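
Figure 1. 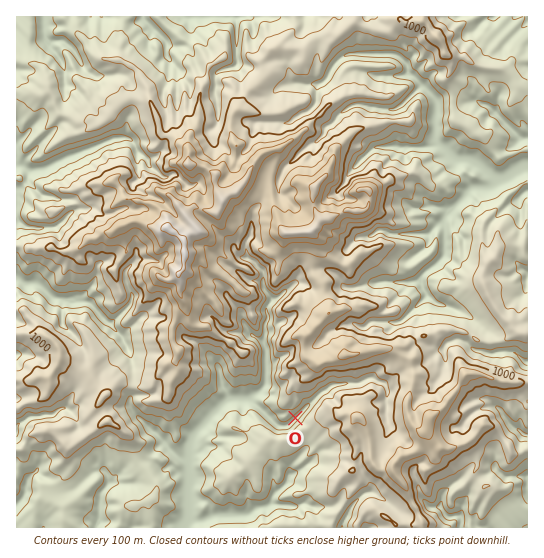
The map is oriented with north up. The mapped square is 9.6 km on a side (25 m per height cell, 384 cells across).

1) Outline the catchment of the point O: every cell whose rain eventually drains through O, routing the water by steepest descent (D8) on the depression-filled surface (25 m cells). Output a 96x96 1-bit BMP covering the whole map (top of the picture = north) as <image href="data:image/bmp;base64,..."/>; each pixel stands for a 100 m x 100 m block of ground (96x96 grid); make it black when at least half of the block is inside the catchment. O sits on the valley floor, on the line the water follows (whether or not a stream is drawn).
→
<image width="96" height="96" href="data:image/bmp;base64,Qk2+BAAAAAAAAD4AAAAoAAAAYAAAAGAAAAABAAEAAAAAAIAEAAATCwAAEwsAAAIAAAAAAAAA////AAAAAAAAAAAAAAAAAAAAAAAAAAAAAAAAAAAAAAAAAAAAAAAAAAAAAAAAAAAAAAAAAAAAAAAAAAAAAAAAAAAAAAAAAAAAAAAAAAAAAAAAAAAAAAAAAAAAAAAAAAAAAAAAAAAAAAAAAAAAAAAAAAAAAAAAAAAAAAAAAAAAAAAAAAAAAAAAAAAAAAAAAAAAAAAAAB4AAAAAAAAAAAAAAB4AAAAAAAAAAAAAAD8AAAAAAAAAAAAAAD/gAAAAAAAAAAAAAD/wAAAAAAAAAAAAAD/wAAAAAAAAAAAAAD/wAAAAAAAAAAAAAD/gAAAAAAAAAAADAH/AAAAAAAAAAAAHgH/AAAAAAAAAAAAPz/+AAAAAAAAAAAAf//+AAAAAAAAAAAAf//+AAAAAAAAAAAAf///AAAAAAAAAAAAf///AAAAAAAAAAAAf///AAAAAAAAAAAAH///AAAAAAAAAAAAB///gAAAAAAAAAAAA///AAAAAAAAAAAAAf//AAAAAAAAAAAAAH//AAAAAAAAAAAAAA/8AAAAAAAAAAAAAAB4AAAAAAAAAAAAAAAAAAAAAAAAAAAAAAAAAAAAAAAAAAAAAAAAAAAAAAAAAAAAAAAAAAAAAAAAAAAAAAAAAAAAAAAAAAAAAAAAAAAAAAAAAAAAAAAAAAAAAAAAAAAAAAAAAAAAAAAAAAAAAAAAAAAAAAAAAAAAAAAAAAAAAAAAAAAAAAAAAAAAAAAAAAAAAAAAAAAAAAAAAAAAAAAAAAAAAAAAAAAAAAAAAAAAAAAAAAAAAAAAAAAAAAAAAAAAAAAAAAAAAAAAAAAAAAAAAAAAAAAAAAAAAAAAAAAAAAAAAAAAAAAAAAAAAAAAAAAAAAAAAAAAAAAAAAAAAAAAAAAAAAAAAAAAAAAAAAAAAAAAAAAAAAAAAAAAAAAAAAAAAAAAAAAAAAAAAAAAAAAAAAAAAAAAAAAAAAAAAAAAAAAAAAAAAAAAAAAAAAAAAAAAAAAAAAAAAAAAAAAAAAAAAAAAAAAAAAAAAAAAAAAAAAAAAAAAAAAAAAAAAAAAAAAAAAAAAAAAAAAAAAAAAAAAAAAAAAAAAAAAAAAAAAAAAAAAAAAAAAAAAAAAAAAAAAAAAAAAAAAAAAAAAAAAAAAAAAAAAAAAAAAAAAAAAAAAAAAAAAAAAAAAAAAAAAAAAAAAAAAAAAAAAAAAAAAAAAAAAAAAAAAAAAAAAAAAAAAAAAAAAAAAAAAAAAAAAAAAAAAAAAAAAAAAAAAAAAAAAAAAAAAAAAAAAAAAAAAAAAAAAAAAAAAAAAAAAAAAAAAAAAAAAAAAAAAAAAAAAAAAAAAAAAAAAAAAAAAAAAAAAAAAAAAAAAAAAAAAAAAAAAAAAAAAAAAAAAAAAAAAAAAAAAAAAAAAAAAAAAAAAAAAAAAAAAAAAAAAAAAAAAAAAAAAAAAAAAAAAAAAAAAAAAAAAAAAAAAAAAAAAAAAAAAAAAAAAAAAAAAAAAAAAAAAAAAAAAAAAAAAAAAAAAAAAAAAAAAAAAAAAAAAAAAAAAAAAAAA="/>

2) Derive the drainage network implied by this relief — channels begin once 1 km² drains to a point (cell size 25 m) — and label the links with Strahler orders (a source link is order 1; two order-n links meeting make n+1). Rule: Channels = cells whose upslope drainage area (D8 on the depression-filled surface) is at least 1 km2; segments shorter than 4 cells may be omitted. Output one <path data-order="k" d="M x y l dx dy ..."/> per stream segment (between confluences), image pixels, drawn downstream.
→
<path data-order="2" d="M189 521l-6 6"/><path data-order="1" d="M442 510l5 7 12-2 2 2 0 10-2 0"/><path data-order="1" d="M22 499l-5 6"/><path data-order="1" d="M369 493l-6 1-10 11-11 20 0 2"/><path data-order="1" d="M290 474l-3 8-9 9-1 0-6 8 0 4-2 3-14 3-8 6-33 0-11 6-14 0"/><path data-order="1" d="M105 471l2 4 0 6 2 2-8 10 0 9-2 1 0 18-4 6"/><path data-order="2" d="M189 463l0 58"/><path data-order="1" d="M151 430l3 1 9 10 0 1 3 1 0 2 12 12 3 1 6 0 0 4 2 1"/><path data-order="1" d="M63 409l-5 1-7 5-22 2-12 9 0 7"/><path data-order="1" d="M497 407l5 4 1 4 4 4 0 2 8 8 4 1 4 4 4 1"/><path data-order="1" d="M386 402l1-12-2-7-6-1-6-4-8 1-6 4-16 0-1 2-9 0-7 5-4 1-33 34-3 1-7 0-2-1-26-26-4 0"/><path data-order="2" d="M226 401l-32 33-5 11 0 18"/><path data-order="2" d="M247 399l-17 0-1 2-3 0"/><path data-order="1" d="M221 379l1 6 4 5 3 7-3 4"/><path data-order="1" d="M445 347l0-1 4-4 6-3 4 0 7 3 8 8 9 1 7 3 8-1 1-2 12 0 2 2 2 0 8 8 4 1"/><path data-order="1" d="M125 343l-3-6-13-15"/><path data-order="2" d="M263 342l3 5 0 36-8 10-11 6"/><path data-order="1" d="M250 333l3 4 2 0 8 5"/><path data-order="2" d="M109 322l-2 0-9-9 0-2-8-8-3-1-12 0-4-3-10 0-2-1-5 0-17-15-14 0-4-4-2 0"/><path data-order="1" d="M373 322l26 0 3-1 24-24 0-3"/><path data-order="1" d="M441 305l-4-2-11-9"/><path data-order="2" d="M271 301l-5 8 0 2 1 2 0 8-2 4 0 13-2 1 0 3"/><path data-order="1" d="M281 295l-3 3-5 0-2 3"/><path data-order="2" d="M426 294l-5-11 0-6"/><path data-order="1" d="M381 282l33 0 1-1 3 0 3-4"/><path data-order="2" d="M421 277l6-7 7-4 11-11 0-28-2-1 0-4"/><path data-order="1" d="M126 271l-1 2 0 5 1 1 1 7 4 7 0 9-2 4-16 16-4 0"/><path data-order="1" d="M250 237l-4 5 0 15 3 2 4 2 10 10 0 16 8 10 0 4"/><path data-order="1" d="M389 233l1 1 39 0 10-11 3 0 1-1"/><path data-order="2" d="M443 222l2-5 21-22 0-2 4-4 3-2 17 0 4-2 3-4 2 0 2-2"/><path data-order="1" d="M71 213l-4 2-6 8-7 4-12 0-1 2-4 0-2-2-8 0-6-4-4-5 0-28"/><path data-order="3" d="M501 179l5-1 11-8 10-4"/><path data-order="1" d="M146 158l-4-4-5-3 0-2-3-6-4-4-3-1-13 0-13 7-3 0-7 4-6 1-11 5-7 2-22 12-18 1-4-4-6 0"/><path data-order="1" d="M363 158l10-9 2-2 15 0 1-1 6 0 1 1 31 0 1-1 9-1"/><path data-order="1" d="M297 157l12-12 8-3 6-7 2-2 0-4 4-4 4-2 4-4 1-4 11-8 5-2 9 0 2 1 5 0 1 1 7 0 1 2 10 0 1 1 3 0 8-4 20-20 1 0"/><path data-order="2" d="M439 145l3 1 11 11 5 2 12 0 8 4 8 8 1 0 10 8 4 0"/><path data-order="1" d="M279 122l3 0 1 1 6 0 9-8 11-4 8-9 0-15 1-2"/><path data-order="1" d="M495 111l0 2 24 24 0 1 8 0"/><path data-order="1" d="M215 94l0-19 2-2 4-3 12-3 5-4 0-4-1-1 0-39-3-2-51 0"/><path data-order="2" d="M422 86l1 0 11 11 3 5 0 11-2 1 0 25 4 6"/><path data-order="2" d="M318 85l1-2 3 0 5-5 7-13 8-8 3-2 2 0 2-1 45 0 5 3 7 6 1 3 0 5 6 4 9 10 0 1"/><path data-order="1" d="M302 83l1 2 15 0"/><path data-order="1" d="M170 61l-4-7 0-12-1-3-22-21 0-1-1 0"/><path data-order="1" d="M77 55l-3-5-11-9-10 0-3 1-4-4-1-3 0-8-2-1 0-9"/>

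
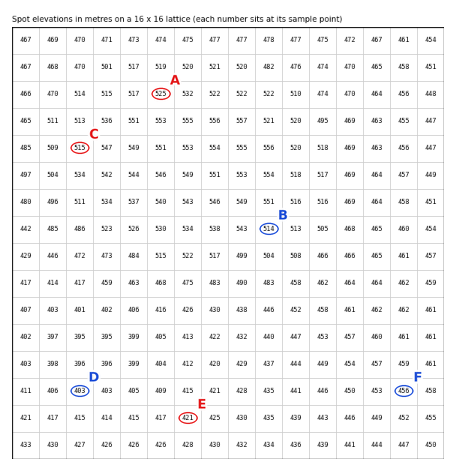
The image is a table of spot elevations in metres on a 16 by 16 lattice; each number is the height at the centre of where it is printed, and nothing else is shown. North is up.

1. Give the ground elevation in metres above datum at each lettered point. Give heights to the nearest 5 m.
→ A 525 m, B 515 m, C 515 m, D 405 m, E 420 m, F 455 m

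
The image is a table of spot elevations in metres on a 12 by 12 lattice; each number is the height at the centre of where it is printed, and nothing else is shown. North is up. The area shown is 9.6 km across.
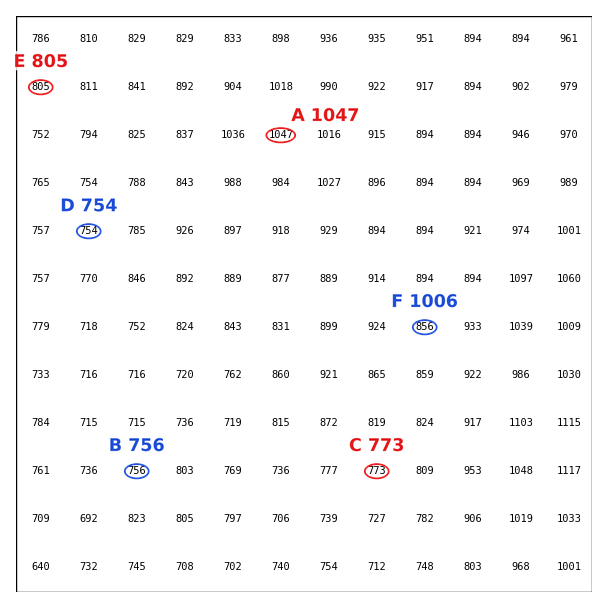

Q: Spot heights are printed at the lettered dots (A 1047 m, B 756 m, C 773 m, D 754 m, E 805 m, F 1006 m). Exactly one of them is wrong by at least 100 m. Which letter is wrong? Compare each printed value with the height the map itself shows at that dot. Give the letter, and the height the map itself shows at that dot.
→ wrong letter F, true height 856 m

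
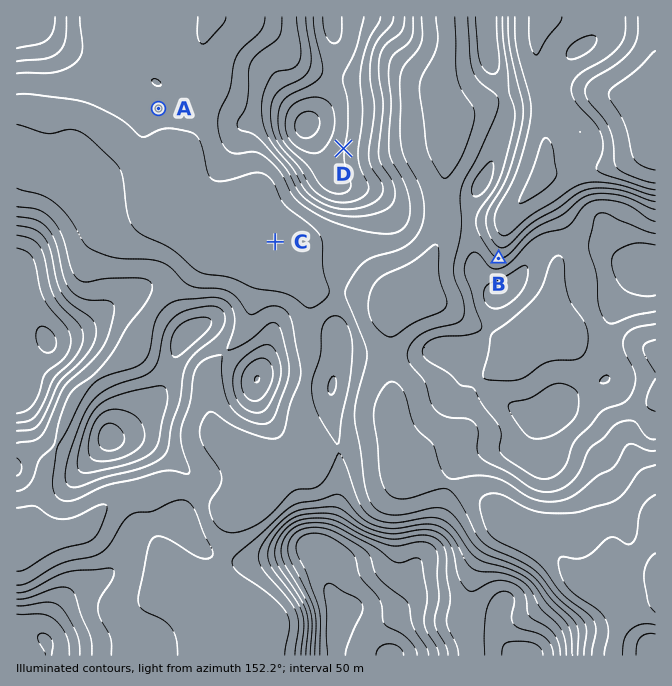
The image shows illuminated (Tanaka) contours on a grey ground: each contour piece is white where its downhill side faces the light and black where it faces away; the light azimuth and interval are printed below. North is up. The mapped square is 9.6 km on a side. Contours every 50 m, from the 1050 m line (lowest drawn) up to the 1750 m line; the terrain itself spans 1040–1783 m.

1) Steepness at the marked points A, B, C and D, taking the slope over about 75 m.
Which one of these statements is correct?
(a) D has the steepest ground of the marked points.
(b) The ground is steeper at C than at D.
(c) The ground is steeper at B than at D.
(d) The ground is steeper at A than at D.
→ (c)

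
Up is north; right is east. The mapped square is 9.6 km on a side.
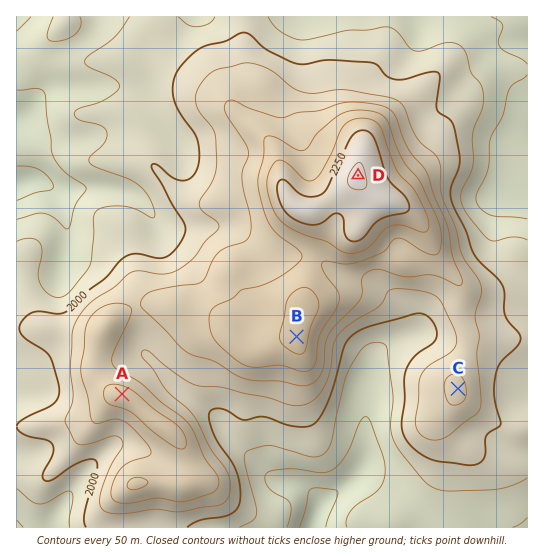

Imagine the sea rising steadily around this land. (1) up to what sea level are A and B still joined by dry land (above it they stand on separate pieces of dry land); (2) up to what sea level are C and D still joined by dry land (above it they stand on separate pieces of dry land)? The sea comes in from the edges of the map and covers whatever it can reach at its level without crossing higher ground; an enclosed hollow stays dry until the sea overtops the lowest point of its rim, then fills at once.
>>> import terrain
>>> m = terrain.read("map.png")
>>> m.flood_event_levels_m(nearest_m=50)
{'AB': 2100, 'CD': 2050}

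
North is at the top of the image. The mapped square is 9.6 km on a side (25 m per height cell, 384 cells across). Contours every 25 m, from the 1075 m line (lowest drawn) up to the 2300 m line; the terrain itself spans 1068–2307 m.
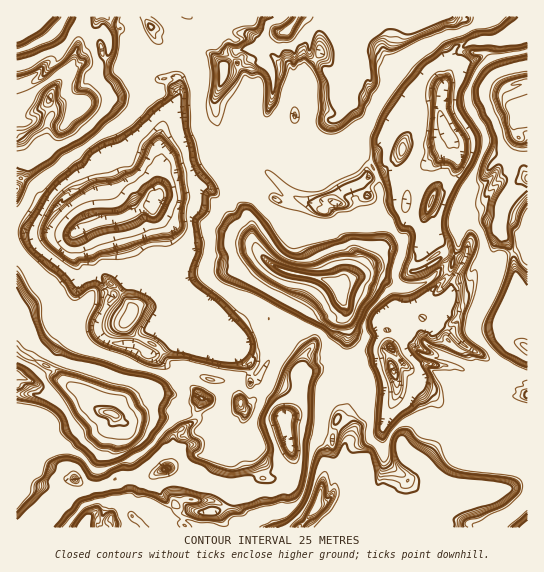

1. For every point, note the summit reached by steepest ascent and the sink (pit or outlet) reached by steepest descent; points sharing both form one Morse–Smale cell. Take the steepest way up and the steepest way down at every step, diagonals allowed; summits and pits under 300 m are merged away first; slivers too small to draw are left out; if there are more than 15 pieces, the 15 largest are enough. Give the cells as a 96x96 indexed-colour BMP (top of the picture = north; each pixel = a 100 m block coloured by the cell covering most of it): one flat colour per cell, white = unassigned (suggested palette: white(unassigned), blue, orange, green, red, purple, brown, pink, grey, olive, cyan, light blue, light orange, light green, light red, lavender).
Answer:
<image width="96" height="96" href="data:image/bmp;base64,Qk12EgAAAAAAAHYAAAAoAAAAYAAAAGAAAAABAAQAAAAAAAASAAATCwAAEwsAABAAAAAAAAAA////ALR3HwAOf/8ALKAsACgn1gC9Z5QAS1aMAMJ34wB/f38AIr28AM++FwDox64AeLv/AIrfmACWmP8A1bDFAJmZVVVVVVAAAAAAAFVVVVVVVVVczMzMzMzMyqqqqqqqqqqqqqqqqqqqqqqqqqqqqpmZlVVVVVAFUAAABVVVVVVVVVVczMzMzMzMzKqqqqqqqqqqqqqqqqqqqqqqqqqqqpmZmZVVVVVVVQAAVVVVVVVVVVXMzMzMzMzMzMqqqqqqqqqqqqqqqqqqqqqqqqqqqpmZmZVVVVVVVQAFVVVVVVVVVVXMzMzMzMzMzMyqqqqqqqqqqqqqqqqqqqqqqqqqqpmZmZlVVVVVVVBVVVVVVVVVVVVczMzMzMzMzMzKqqqqqqqqqqqqqqqqqqqqqqqqqpmZmZmZVVVVVVVVVVVVVVVVVVVVzMzMzMzMzMzLuqqqu7u7qqqqqqqqqqqqqqqqqpmZmZmZlVVVVVVVVVVVVVVVVVVVzMzMzMzMzMzLu6qru7u7qqqqqqqqqqqqqqqqqpmZmZmZmZlVVVVVVVVVVVVVVVVVVVVVVVXMzMzLu7u7u7u7uqqqqqqqqqqqqqqqqpmZmZmZmZmZlVVVVVVVVVVVVVVVVVVVVVVczMzMu7u7u7u7u6qqqqqqqqqqqqqqqpmZmZmZmZmZmZVVVZVVVVVVVVVVVVVVVVVVzMzMALu7u7u7u7qqqqqqqqqqqqqqqpmZmZmZmZmZmZmZmZmVVVVVVVVVVVVVVVVVzMzMALu7u7u7u7uqqqqqqqqqqqqqqpmZmZmZmZmZmZmZmZmZlVVVVVVVVVVVVVVVzMzMAAu7u7u7u7u6qqqqqqqqqqqqqpmZmZmZmZmZmZmZmZmZlVVVVVVVVVVVVVVVzMzMAAu7u7u7u7u7uqqqqqqqqq///5mZmZmZmZmZmZmZmZmZlVVVVVVVVVVVVVVVzMzMAAu7u7u7u7u7uqqqqqqq/////5mZmZmZmZmZmZmZmZmZlVVVVVVVVVAFVVVVzMzMAAu7u7u7u7u7u6qqqq///////5d3eZmZmZmZmZmZmZmZlVVVVVVVVQAFVVVczMzMAAC7u7u7u7u7u7qqqv///////3d3d3eZmZmZmZmZmZmZlVVVVVVVUAAFVVVczMzMAAC7u7u7u7u7u7u7uwD/////8Hd3d3d5mZmZmZmZmZmZmVVVVVVVUAAFVVVczMzMwAC7u7u7u7u7u7u7uwAA//8AAHd3d3d3eZmZmZmZmZmZmZVVVVVVUAVVVVVczMzMwAu7u7u7u7u7u7u7uwAAAAAAAHd3d3d3d5mZmZmZmZmZmZmVVVVVVQVVVVVczMzMzAu7u7u7u7u7u7u7uwAAAAAAAHd3d3d3d3eZmZmZmZmZmZmZVVVVVVVVVVXMzMzMzLu7u7u7u7u7u7u7uwAAAAAAAHd3d3d3d3d5mZmZmZmZmZmZVVVVVVVVVVVczMzMzMu7u7u7u7u7u7u7MzMzMzMzM3d3d3d3d3d3d3mZmZmZmZmZVVVVVVVVVVVVzMzMzMy7u7u7u7u7u7uzMzMzMzMzM3d3d3d3d3d3d3eZmZmZmZmZlVVVVRFVVVVVXMzMzMy7u7u7u7u7u7MzMzMzMzMzM3d3d3d3d3d3d3d3mZmZmZmZVVVVVREVVVVVXMzMzMzLu7u7u7u7u7MzMzMzMzMzM3d3d3d3d3d3d3d3d5l5mZmZVVVVURERVVVVVczMzMzLu7u7u7u7szMzMzAAADMzM3d3d3d3d3d3d3d3d3d3d5mVVVVVURERFVVVVczMzMzMu7u7u7u7MzMzMzAAMzMzM3d3d3d3d3d3d3d3d3d3d3lVVVVRERERFVVVVczMzMzMu7u7u7szMzMzMzMzMzMzM3d3d3d3d3d3d3d3d3d3dxVVEREREREREVVVVczMzMzMu7u7szMzMzMzMzMzMzMzM3d3d3d3d3d3d3d3d3d3cREREREREREREVVVVVzMzMzMu7u7szMzMzMzMyIzMzMzM3d3d3d3d3d3d3d3d3d3ERERERERERERERVVVVVVVVVcu7u7IzIiMzIiIiIzMzMzM3d3d3d3d3d3d3d3d3dxERERERERERERERVVVVVVVVVSK7u7IiIiIiIiIiIzMzMzM3d3d3d3d3d3d3d3d3cRERERERERERERERFVVVVVVVVSIiK7IiIiIiIiIiIzMzMzM3d3d3d3d3d3d3d3dxERERERERERERERERFVVVVVVVVSIiIiIiIiIiIiIiMzMzMzM3d3d3d3d3d3d3ERERERERERERERERERERFVVVVVVVUiIiIiIiIiIiIiIjMzMzMzPXd3d3d3d3d3cRERERERERERERERERERERFVVVVVVVUiIiIiIiIiIiIiIzMzMzMzPXd3d3d3d3d3ERERERERERERERERERERERFVVVVVVVUiIiIiIiIiIiIiMzMzMzMzPXd3d3d3d3dxERERERERERERERERERERERFVVVVVVVUiIiIiIiIiIiIjMzMzMzMzPXd3d3d3d3dxEREREREREREREREREREREREREVVVVVUiIiIiIiIiIjMzMzMzMzMz3Xd3d3d3d3d3ERERERERERERERERERERERERERVVVVUiIiIiIiIiIzMzMzMzMzMz3Xd3d3d3d3d3ERERERERERERERERERERERERERVVVVUiIiIiIiIiIiMzMzMzMzMz3Xd3d3d3d3d3cRERERERERERERERERERERERERFVVVUiIiIiIiIiIiIzMzMzMzMz3Xd3d3d3d3d3cRERERERERERERERERERERERERERVVIiIiIiIiIiIiIjMzMzMzMz3Xd3d3d3d3d3dxEREREREREREREREREREREREREREVIiIiIiIiIiIiIjMzMzMzM93Xd3d3d3d3d3dxERERERERERERERERERERERERERERIiIiIiIiIiIiIjMzMzMzM93Xd3d3d3d3d3ERERERERERERERERERERERERERERERIiIiIiIiIiIiIiMzMzMzMz3Xd3d3d3d3d3ERERERERERERERERERERERERERERERIiIiIiIiIiIiIiMzMzMzMz3Xd3d3d3d3dxERERERERERERERERERERERERERERERIiIiIiIiIiIiIiIzMzMzM93Xd3d3d3d3dxERERERERERERERERERERERERERERERIiIiIiIiIiIiIiIzMzMz3d3Xd3d3d3d3dxERERERERERERERERERERERERERERESIiIiIiIiIiIiIiIjMzM93d3Xd3d3d3d3cRERERERERERERERERERERERERERERESIiIiIiIiIiIiIiIzMzM93d3Xd3d3d3d3cRERERERERERERERERERERERERERERESIiIiIiIiIiIiIjMzMzM93d3Xd3d3d3d3cREREREREREREREREREREREREREREREiIiIiIiIiIiIiIzMzMzM93d3Xd3d3d3d3EREREREREREREREREREREREREREREREiIiIiIiIiIiIiMzMzMzM93d3Xd3d3d3d3EREREREREREREREREREREREREREREREiIiIiIiIiIiIjMzMzMzMz3d3URERERERxEREREREREREREREREREREhERERIiIiIiIiIiIiIiIiIjMzMzMzMz3d3UREREREREEREREREREREREREREREREiERESIiIiIiIiIiIiIiIiIiMzMzMzMz3d3UREREREREREEREREREREREREREREREiIhIiIiIiIiIiIiIiIiIiIiMzMzMzMz3d3UREREREREREREQRERERERERERERERIiIiIiIiIiIiIiIiIiIiIiIiMzMzMzMz3d3UREREREREREREREQRERERERERERERIiIiIiIiIiIiIiIiIiIiIiIiIzMzMzMz3d3URERERERERERERERBERERERERERESIiIiIiIiJmIiIiIiIiIiIiIiIzMzMzMzPd3UREREREREREREREQREREREREREREiIiIiIiImZmZiIiIiIiIiIiIiIjMzMzMzPd3UREREREREREREREEREREREREREREiIiIiIiZmZmZiIiIiIiIiIiIiIjMzMzMzPd3UREREREREREREREEREYgRERERERIiIiIiJmZmZmZmYiIiIiIiIiIiIjMzMzMzPd3UREREREREREREREEREYiIiIiIERICIiIiZmZmZmZmZmIiIiIiIiIiIiMzMzMzM93URERERERERERERBERFIiIiIiIiIAAAiImZmZmZmZmZmZiIiIiIiIiIiMzMzMzM93URERERERERERERBERFIiIiIiIiIAAAAJmZmZmZmZmZmZiIiIiIiIiIiMzMzMzM93UREREREREREREQRERRIiIiIiIiIAAAABmZmZmZmZmZmZiIiIiIiIiIiMzMzMzM93UREREREREREREQRFERIiIiIiIiAAAAABmZmZmZmZmZmZmIiIiIiIiIiIzMzMzM93URERERERERERERERERIiIiIiIiAAAAABmZmZmAAAAZmZmZiIiIiIiIiIzMzMzMz3URERERERERERERERERIiIiIiIiAAAAABmZmZmYAAAAGZmZmIiIiIiIiIzMzMzMz3URERERERERERERERERIiIiIiIgAAAAABmZmZmYAAAAGZmZmIiIiIiIiIzMzMzMz3URERERERERERERERERIiIiIiIiAAAAABmZmZmZgAAAGZmZiIiIiIiIiMzMzMzMzPURERERERERERERERERIiIiIiIiIiAAAZmZmZmZgAABmZmZiIiIiIiIjMzMzMzMz3URERERERERERERERERIiIiIiIiIiIiGZmZmZmZmAAZmZmZiIiIiIiIjMzMzMzMz3UREREREREREREREREREiIiIiIiIiIiGZmZmZmZmAAZmZmZmIiIiIiIzMzMzMzMz3UREREREREREREREREREiIiIiIiIiIiIZmZmZmZmYGZmZmZmIiIiIiIzMzMzMzMz3UREREREREREREREREREiIiIiIiIiIiIhmZmZmZmZmZmZmZmYiIiIiIzMzMzMzMzPURERERERERERERERERECIiIiIiIiIiIhmZmZmZmZmZmZmZmZiIiIiMzMzMzMzMzPeRERERERERERERERERAAIiIiIiIiIiIiGZmZmZmZmZmZmZmZmZmZmYzMzMzMzMzM+5EREREREREREREREQAAIiIiIiIiIiIiGZmZmZmZmZmZmZmZmZmZmYzMzMzMzMzM+7kREREREREREREREAAAAiIiIiIiIiIiGZmZmZmZmZmZmZmZmZmZmYzMzMzMzMzM+7uREREREREREREREAAAAiIiIiIiIiIiGZmZmZmZmZmZmZmZmZmZmYzMzMzMzMzM+7u7kREREREREREREQAAIiIiIiIiIiIiGZmZmZmZmZmZmZmZmZmZmYzMzMzMzMzM+7u7uRERERERERERERERIiIiIiIiIiIiGZmZmZmZohmZmZmZmZmZmZjMzMzMzMzM+7u7u7kRERERERERERERIiIiIiIiIiIiGZmZmZmiIiGZmZmZmZmZmZjMzMzMzMzM+7u7u7uRERERERERERERIiIiIiIiIiIhmZmZmZmiIiIZmZmZmZmZmZmMzMzMzMzM+7u7u7u5EREREREREREREiIiIiIiIiIZmZmZmaIiIiIiIiIhmZmZmZjMzMzMzMzM+7u7u7u5EREREREREREREiIiIiIiIiIZmZmZmiIiIiIiIiIiGZmZmZmMzMzMzMzM+7u7u7u5EREREREREREREiIiIiIiIiGZmZmZmiIiIiIiIiIiGZmZmZmMzMzMzMzM+7u7u7u7kREREREREREREiIiIiIiIiIZmZmZmiIiIiIiIiIiGZmZmZmZjMzMzMzM+7u7u7u7kREREREREREREiIiIiIiIiIiGZmZmiIiIiIiIiIiGZmZmZmZmZmZjMzM+7u7u7u7kRERERERERERESIiIiIiIiIiIZmZmiIiIiIiIiIiGZmZmZmZmZmZmZmY+7u7u7u7kRERERERERERERIiIiIiIiIiIiGZoiIiIiIiIiIiGZmZmZmZmZmZmZmZgAO7u7u7uRERERERERERERIiIiIiIiIiIiIiIiIiIiIiIiIiIiGZmZmZmZmZmZmZgAO7u7u7uRERERERERERERIiIiIiIiIiIiIiIiIiIiIiIiIiIiIhmZmZmZmZmZmZg=="/>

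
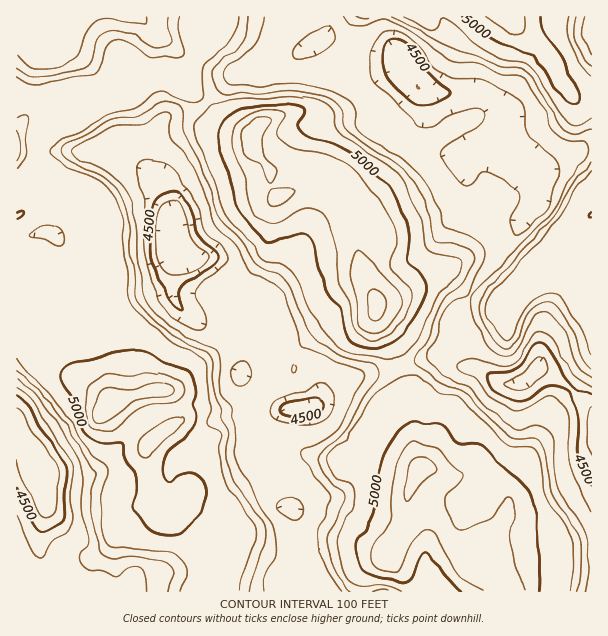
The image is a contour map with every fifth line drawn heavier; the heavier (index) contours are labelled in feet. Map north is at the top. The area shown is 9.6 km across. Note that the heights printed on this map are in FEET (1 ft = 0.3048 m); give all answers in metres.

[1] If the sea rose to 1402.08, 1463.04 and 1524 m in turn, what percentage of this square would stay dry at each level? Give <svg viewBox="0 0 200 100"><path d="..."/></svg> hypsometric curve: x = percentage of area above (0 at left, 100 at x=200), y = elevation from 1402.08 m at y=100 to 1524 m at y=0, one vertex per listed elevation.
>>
<svg viewBox="0 0 200 100"><path d="M176 100l-64-50-72-50"/></svg>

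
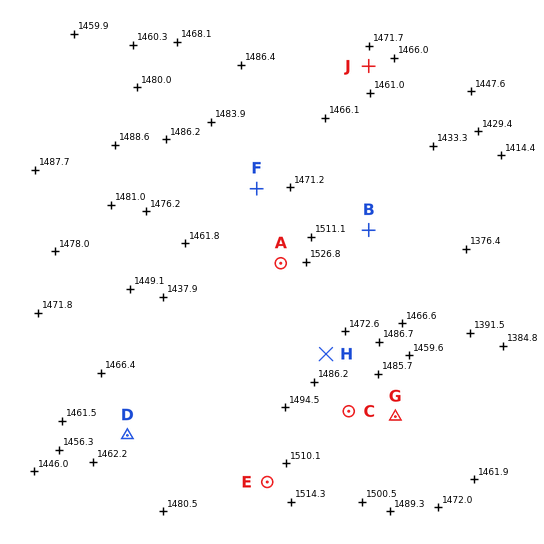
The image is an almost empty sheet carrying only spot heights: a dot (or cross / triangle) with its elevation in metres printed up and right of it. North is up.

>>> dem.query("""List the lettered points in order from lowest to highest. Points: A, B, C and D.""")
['B', 'D', 'C', 'A']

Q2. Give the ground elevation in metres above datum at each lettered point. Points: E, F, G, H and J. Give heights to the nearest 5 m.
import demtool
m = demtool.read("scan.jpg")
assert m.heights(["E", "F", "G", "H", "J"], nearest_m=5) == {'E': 1510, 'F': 1475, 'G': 1480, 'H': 1480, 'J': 1465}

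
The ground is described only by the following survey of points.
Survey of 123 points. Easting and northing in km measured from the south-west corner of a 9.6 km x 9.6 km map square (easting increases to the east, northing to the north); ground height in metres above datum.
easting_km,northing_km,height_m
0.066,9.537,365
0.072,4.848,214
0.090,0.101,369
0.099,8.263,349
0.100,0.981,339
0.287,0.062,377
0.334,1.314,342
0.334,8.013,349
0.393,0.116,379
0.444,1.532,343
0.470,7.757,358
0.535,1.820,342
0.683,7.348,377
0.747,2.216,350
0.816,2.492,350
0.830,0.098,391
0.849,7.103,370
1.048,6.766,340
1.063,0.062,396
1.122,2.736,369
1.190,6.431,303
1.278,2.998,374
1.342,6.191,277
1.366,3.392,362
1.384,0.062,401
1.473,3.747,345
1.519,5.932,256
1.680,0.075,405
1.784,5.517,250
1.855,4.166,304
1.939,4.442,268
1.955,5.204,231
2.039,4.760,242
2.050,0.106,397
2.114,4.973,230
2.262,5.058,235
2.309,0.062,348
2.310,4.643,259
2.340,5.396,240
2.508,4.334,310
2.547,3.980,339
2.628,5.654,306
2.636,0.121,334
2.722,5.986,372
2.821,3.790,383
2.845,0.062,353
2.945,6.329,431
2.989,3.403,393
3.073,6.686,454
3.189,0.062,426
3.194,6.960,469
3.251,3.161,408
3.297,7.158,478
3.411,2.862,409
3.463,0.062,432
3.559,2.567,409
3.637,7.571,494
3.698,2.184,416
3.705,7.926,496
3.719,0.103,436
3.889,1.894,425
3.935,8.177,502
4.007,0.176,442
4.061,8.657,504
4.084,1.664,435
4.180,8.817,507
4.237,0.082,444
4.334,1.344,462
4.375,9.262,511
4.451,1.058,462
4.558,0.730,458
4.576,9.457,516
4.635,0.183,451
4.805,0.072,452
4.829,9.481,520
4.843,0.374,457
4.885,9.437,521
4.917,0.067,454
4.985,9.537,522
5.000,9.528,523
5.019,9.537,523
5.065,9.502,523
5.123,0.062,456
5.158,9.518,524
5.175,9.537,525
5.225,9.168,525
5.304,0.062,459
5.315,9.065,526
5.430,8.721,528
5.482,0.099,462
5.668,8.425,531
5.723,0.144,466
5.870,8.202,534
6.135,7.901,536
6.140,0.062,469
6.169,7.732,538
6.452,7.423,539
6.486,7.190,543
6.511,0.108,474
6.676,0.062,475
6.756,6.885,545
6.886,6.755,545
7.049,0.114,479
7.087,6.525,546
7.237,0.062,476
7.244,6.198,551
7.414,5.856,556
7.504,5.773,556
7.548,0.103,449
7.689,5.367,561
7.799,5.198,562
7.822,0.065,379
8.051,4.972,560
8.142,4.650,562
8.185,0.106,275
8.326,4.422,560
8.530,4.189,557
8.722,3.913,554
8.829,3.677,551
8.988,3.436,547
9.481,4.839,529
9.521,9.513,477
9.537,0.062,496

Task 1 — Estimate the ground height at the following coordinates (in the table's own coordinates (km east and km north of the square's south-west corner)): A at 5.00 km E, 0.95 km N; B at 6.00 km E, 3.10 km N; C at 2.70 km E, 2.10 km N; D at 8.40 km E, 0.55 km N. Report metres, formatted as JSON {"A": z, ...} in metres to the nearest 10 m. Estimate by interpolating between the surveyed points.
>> {"A": 470, "B": 530, "C": 390, "D": 290}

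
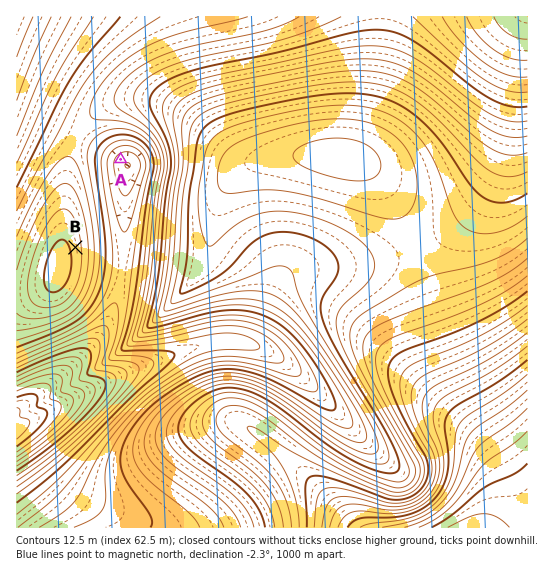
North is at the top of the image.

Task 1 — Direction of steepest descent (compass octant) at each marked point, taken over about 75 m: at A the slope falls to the SE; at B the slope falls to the E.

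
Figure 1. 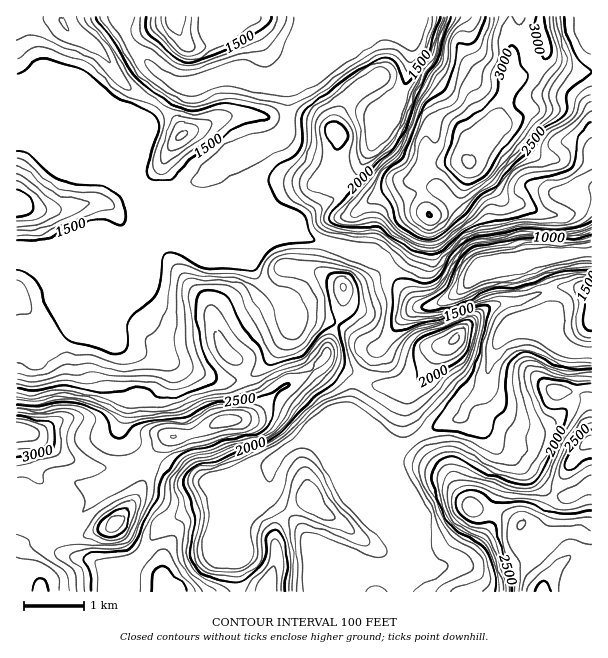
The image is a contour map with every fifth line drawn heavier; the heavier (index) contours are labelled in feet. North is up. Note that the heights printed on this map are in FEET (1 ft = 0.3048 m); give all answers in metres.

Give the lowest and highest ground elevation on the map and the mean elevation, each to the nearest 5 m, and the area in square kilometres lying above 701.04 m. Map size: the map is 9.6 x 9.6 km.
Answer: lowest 165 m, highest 1005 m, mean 575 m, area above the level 22.1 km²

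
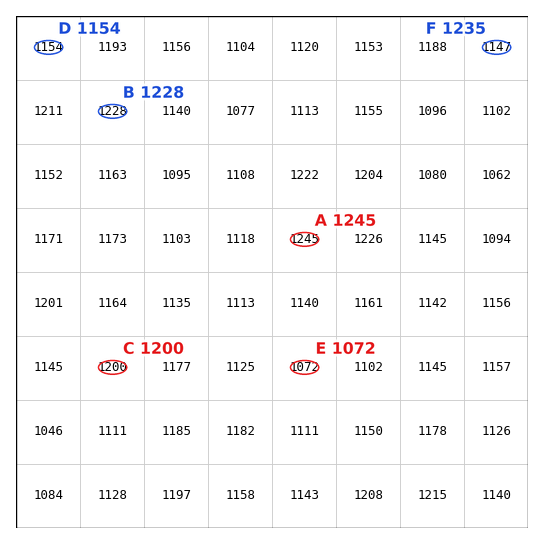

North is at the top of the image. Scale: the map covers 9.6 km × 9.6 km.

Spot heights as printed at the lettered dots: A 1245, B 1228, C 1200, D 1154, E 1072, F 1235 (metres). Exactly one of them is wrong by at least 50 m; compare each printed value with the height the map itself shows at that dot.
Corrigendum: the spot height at F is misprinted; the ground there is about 1147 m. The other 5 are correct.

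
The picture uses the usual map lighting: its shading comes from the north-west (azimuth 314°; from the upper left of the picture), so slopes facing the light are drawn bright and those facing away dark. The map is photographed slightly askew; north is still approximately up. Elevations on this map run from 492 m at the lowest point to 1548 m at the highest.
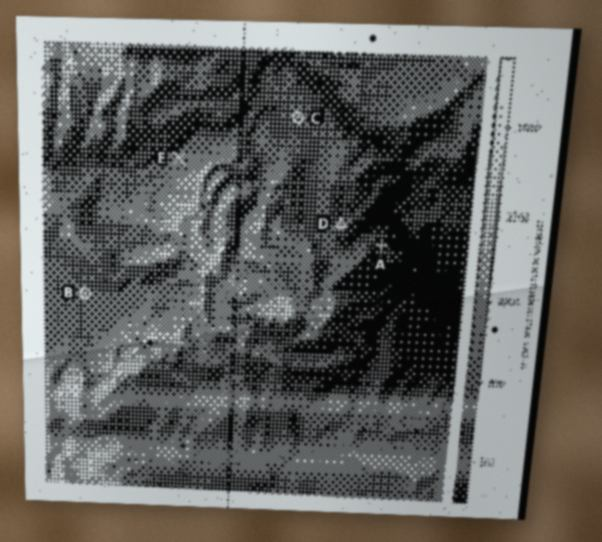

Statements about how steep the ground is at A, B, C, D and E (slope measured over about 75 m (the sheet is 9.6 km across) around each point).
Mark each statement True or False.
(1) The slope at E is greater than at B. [True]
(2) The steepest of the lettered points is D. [False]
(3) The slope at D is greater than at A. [False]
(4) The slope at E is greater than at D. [True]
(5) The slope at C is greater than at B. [True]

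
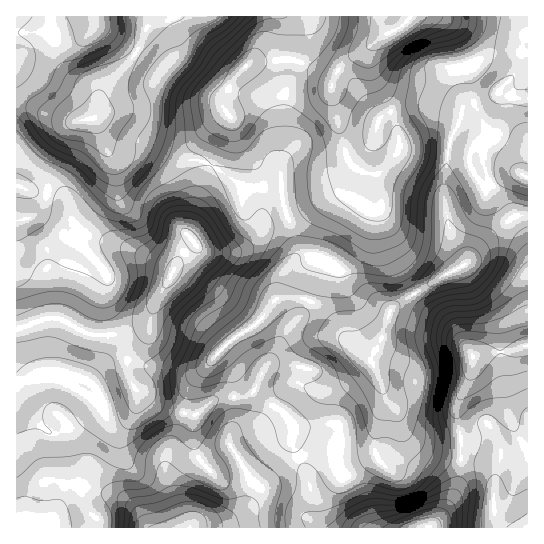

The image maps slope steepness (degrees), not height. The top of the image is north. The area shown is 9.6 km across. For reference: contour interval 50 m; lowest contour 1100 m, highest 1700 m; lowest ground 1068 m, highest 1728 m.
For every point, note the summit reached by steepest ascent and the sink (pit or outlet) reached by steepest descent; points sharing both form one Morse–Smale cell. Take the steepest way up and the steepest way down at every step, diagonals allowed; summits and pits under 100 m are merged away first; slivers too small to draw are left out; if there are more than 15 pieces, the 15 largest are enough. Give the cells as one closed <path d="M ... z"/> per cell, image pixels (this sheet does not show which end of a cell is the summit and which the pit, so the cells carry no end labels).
<path d="M527 16l-89 0 12 8 11 13 11 22 1 10-24 0-22 7-24-1-10-4-13-10-4-8 1-12-6 6 0 22 4 12 17 32 7 20 0 17-20 23-4 2-20-6-12 18-6 5-50 21 9 29 1 12-14 19-6 25-26 30-18 11-16 15 0 3 10 9 5 9 3 22 11-1 8-4 33 23 6 12 0 16 6 14 27-6 12-6 27-1 8-6 11-33 0-12-5-18-7-12 0-6 9-18 10-29 48-33 23-10 20-23 27-24 6-4 13-1z"/><path d="M271 16l-254 0-1 203 11 0 10-6 6-7 5-15 0-18 3-8 17-36 6-6 7-3 16 0 13 13 11 6 24 5 36 16 17 0 13 5 8-12 12-32 0-4-7-10 1-12 11-18 29-32 6-12z"/><path d="M437 16l-164 0-2 17-6 12-29 32-11 18-1 12 7 10 0 4-19 45 34 23 35-4 5 28 51-21 6-5 12-18 20 6 4-2 20-23 0-17-10-27-12-20-6-17 0-22 8-8-3 6 0 8 4 8 13 10 10 4 24 1 22-7 24 0-1-10-11-22-11-13z"/><path d="M150 319l-5 6-6 3-21 7-13 1-19-3-27-14-14 0-29 10 1 192 14-2 16 9 16-31 6-6 5-3 16 0 36 12 9 7 14 21 39-1 0-12-5-20 1-16 5-9 12-10 30-15-2-10 6-14 0-23-18 1-20 16-7 0-25-7-28-17-9-17 0-21 3-8 18-18z"/><path d="M93 119l-16 2-9 8-20 44 0 18-5 15-10 10-17 5 1 107 9-1 19-8 14 0 27 14 12 3 20-1 21-7 10-7 6-18 12-18 10-23 18-19-8-12 8-20 5-24 11-21-13-6-17 0-36-16-24-5-11-6-13-13z"/><path d="M527 216l-12 0-6 4-23 20-24 27-23 10-36 23-12 9-3 6-7 24-9 18 0 6 7 12 6 22 10 12 9 24 9 10 20 12 16 4 12-1-4-55 14-29 1-17 11-4 30-2 15-6z"/><path d="M286 213l-16 6-7 7-4 9-9 9-9 5-30 3-8-1-9-7-14 14-25 45-6 24-18 18-3 8 0 21 9 17 28 17 25 7 7 0 20-16 18-2-3-22-5-9-10-9 0-3 16-15 18-11 26-30 6-25 14-19-1-12z"/><path d="M385 393l-1 12-9 30-6 8-31 2-38 13 13 39 2 21 10 10 102 0 13-10 16-27 5-32-28-4-20-12-9-10-5-16z"/><path d="M254 392l-19 6 0 23-6 14 2 10-30 15-12 10-5 9-1 16 5 20 1 13 41-9 18-13 17-22 20-17 14-9-6-15 0-16-2-6-8-9z"/><path d="M527 345l-21 7-13 0-20 4-2 18-14 29 4 55 14 2 12 5 6 6 2 9 6-25 5-4 17-7 5-5z"/><path d="M527 440l-9 7-12 4-5 4-6 25-2-9-6-6-12-5-13-1-6 32-16 27-12 9 99 1z"/><path d="M211 165l-11 22-5 24-8 22 16 18 34 0 13-7 20-25 15-6-4-27-35 3z"/><path d="M299 457l-14 10-20 17-14 19-21 16-12 4-17 1-8 3 130 1-8-10-3-27z"/><path d="M90 488l-16 0-5 3-6 6-15 30 100 0-13-20-9-7z"/><path d="M31 519l-14 2-1 6 31 0z"/>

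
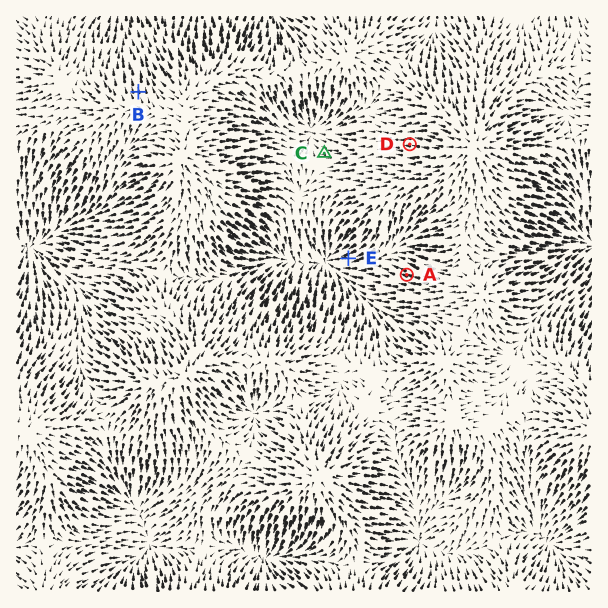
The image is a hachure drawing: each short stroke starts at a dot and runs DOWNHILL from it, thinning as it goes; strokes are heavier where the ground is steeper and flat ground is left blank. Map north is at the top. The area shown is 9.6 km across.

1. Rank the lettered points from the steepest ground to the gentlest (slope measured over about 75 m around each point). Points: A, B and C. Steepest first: A B C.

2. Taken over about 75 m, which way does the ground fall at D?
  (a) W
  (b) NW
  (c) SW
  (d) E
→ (a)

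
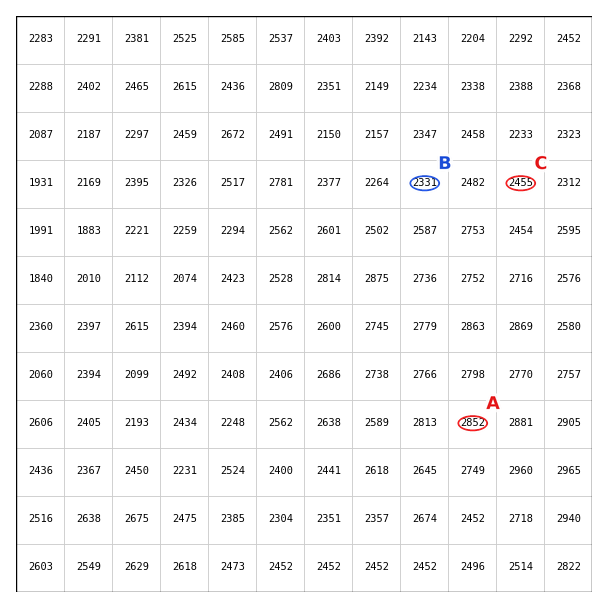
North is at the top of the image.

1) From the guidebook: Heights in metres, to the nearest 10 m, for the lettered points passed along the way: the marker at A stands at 2850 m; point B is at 2330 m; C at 2450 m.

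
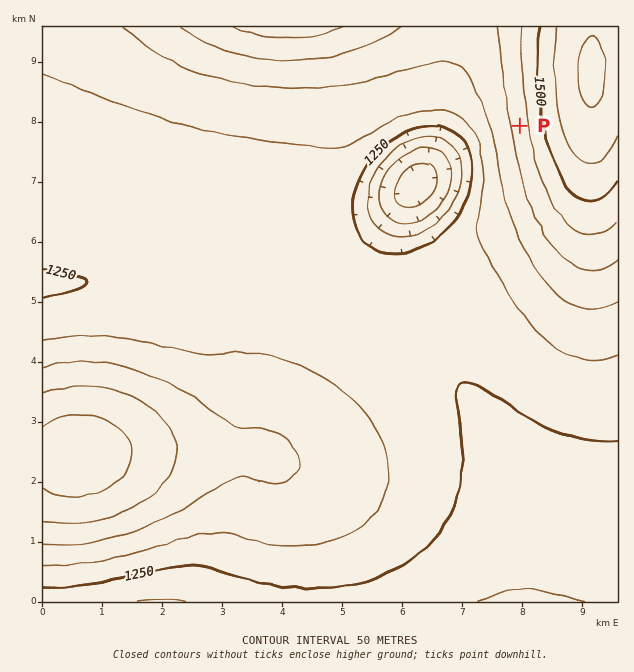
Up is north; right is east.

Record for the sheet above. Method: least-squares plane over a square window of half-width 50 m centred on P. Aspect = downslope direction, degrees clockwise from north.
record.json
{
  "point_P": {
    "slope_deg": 10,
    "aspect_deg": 261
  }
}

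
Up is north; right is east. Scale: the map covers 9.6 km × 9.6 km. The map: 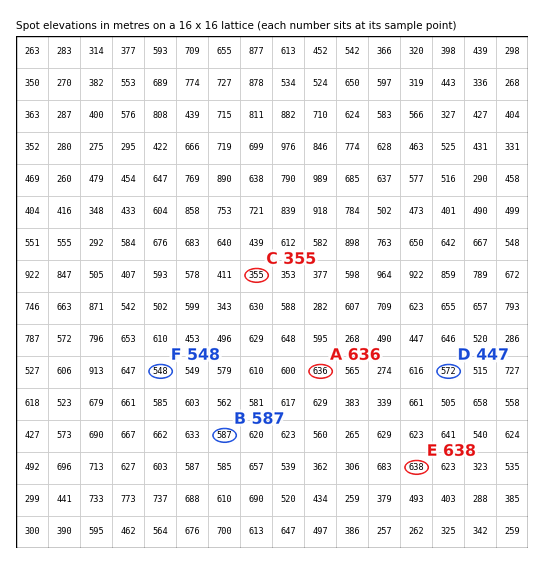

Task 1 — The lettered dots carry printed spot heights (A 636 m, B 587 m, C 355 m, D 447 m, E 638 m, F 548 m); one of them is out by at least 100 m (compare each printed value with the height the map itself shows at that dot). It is D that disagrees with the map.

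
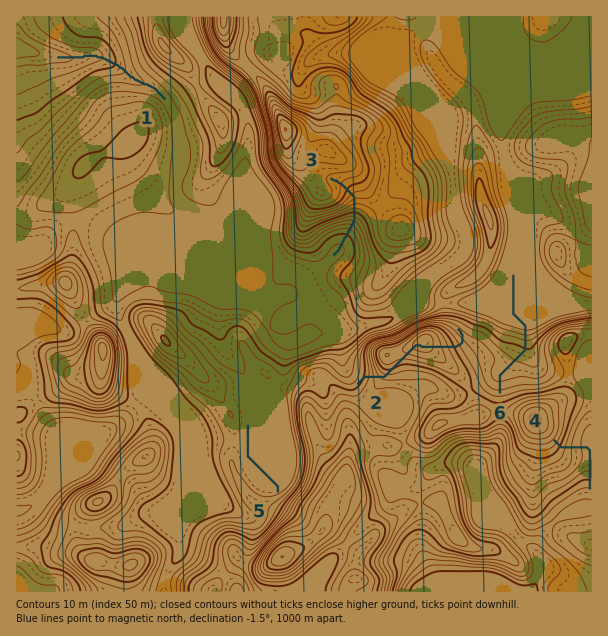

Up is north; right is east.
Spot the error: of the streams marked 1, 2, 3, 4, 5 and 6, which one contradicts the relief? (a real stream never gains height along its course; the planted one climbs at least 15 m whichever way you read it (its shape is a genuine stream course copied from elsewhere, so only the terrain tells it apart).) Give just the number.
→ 2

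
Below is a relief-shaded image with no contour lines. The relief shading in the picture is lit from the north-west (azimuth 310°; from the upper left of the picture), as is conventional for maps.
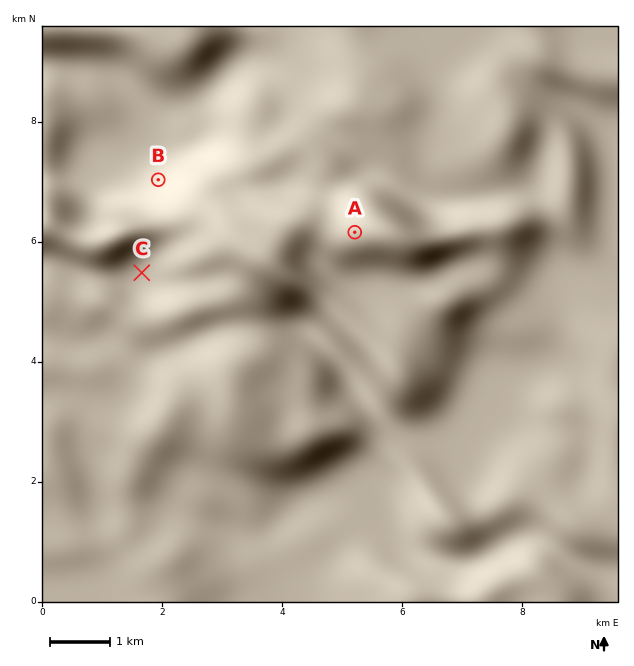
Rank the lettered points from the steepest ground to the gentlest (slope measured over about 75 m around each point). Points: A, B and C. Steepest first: B A C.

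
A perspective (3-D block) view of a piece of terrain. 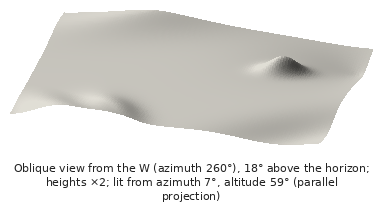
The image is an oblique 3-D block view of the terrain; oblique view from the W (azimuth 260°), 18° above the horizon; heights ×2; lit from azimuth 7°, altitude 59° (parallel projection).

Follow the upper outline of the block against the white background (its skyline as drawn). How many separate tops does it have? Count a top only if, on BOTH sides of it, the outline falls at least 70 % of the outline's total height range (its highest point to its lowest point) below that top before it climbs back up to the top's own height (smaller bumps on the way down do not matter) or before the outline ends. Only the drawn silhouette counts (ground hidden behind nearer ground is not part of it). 0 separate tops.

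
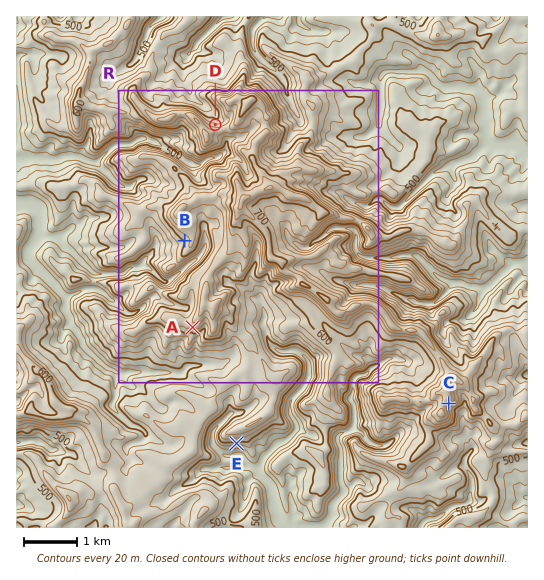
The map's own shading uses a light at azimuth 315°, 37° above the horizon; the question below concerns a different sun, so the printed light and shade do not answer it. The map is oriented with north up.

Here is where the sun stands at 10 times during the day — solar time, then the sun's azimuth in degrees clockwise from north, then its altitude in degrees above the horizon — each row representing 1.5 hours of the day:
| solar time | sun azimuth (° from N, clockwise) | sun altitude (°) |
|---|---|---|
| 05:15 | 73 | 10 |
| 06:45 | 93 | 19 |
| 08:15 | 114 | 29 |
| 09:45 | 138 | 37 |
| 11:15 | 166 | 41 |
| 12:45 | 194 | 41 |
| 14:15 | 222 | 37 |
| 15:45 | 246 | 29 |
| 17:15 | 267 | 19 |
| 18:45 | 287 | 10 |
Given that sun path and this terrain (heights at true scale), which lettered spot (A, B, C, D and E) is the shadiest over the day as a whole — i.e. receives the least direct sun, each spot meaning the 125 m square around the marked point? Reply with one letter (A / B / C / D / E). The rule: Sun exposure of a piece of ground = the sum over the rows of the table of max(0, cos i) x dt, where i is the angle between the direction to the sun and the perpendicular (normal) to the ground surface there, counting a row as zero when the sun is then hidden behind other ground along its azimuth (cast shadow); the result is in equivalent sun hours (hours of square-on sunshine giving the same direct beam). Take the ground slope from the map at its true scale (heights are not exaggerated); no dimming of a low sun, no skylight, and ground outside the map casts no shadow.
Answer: D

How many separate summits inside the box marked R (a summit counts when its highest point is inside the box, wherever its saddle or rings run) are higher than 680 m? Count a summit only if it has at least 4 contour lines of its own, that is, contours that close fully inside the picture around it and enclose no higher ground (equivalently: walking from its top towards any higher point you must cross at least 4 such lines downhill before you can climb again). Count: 1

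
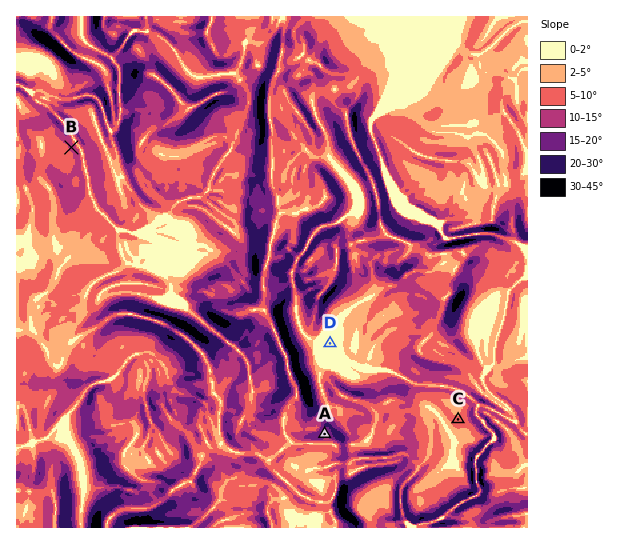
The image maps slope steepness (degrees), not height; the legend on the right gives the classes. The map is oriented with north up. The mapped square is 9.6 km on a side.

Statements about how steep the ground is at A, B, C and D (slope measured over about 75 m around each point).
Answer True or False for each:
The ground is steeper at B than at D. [True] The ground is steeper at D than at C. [False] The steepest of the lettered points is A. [True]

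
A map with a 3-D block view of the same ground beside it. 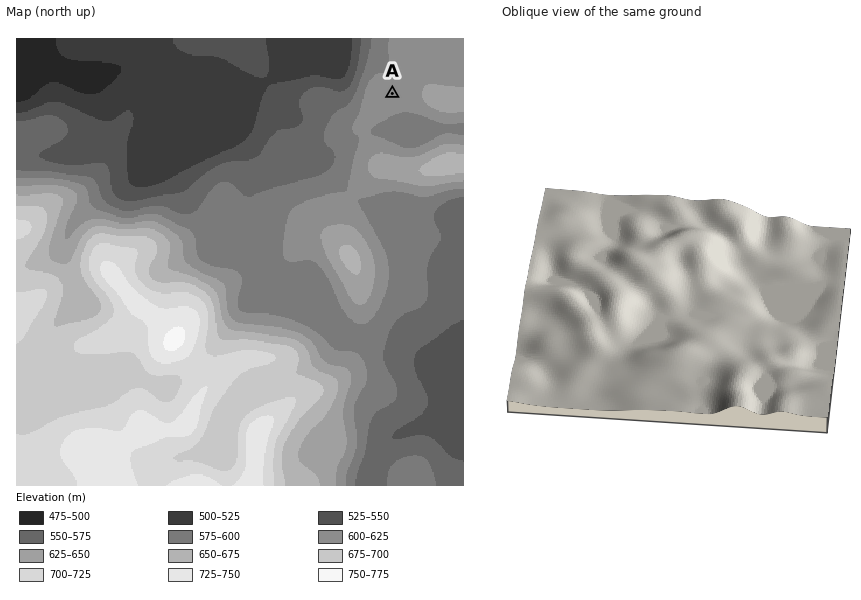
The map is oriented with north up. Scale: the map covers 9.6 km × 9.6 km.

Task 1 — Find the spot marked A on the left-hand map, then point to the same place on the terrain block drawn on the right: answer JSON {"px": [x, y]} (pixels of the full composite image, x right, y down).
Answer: {"px": [792, 381]}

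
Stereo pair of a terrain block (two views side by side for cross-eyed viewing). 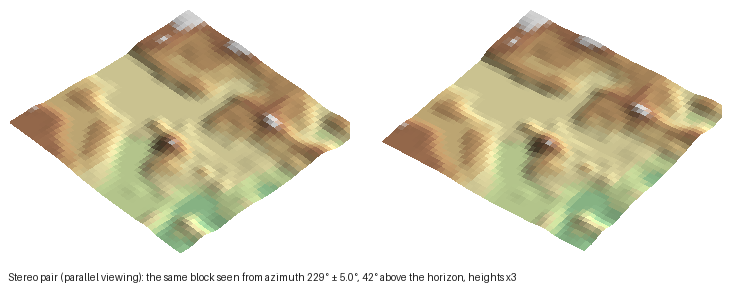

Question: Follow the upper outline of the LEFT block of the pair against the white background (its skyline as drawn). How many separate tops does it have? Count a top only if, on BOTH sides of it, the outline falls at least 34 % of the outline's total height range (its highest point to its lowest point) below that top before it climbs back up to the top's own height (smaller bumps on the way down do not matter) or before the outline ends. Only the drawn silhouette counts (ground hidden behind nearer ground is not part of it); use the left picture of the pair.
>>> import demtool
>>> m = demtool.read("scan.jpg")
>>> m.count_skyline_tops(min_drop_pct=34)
1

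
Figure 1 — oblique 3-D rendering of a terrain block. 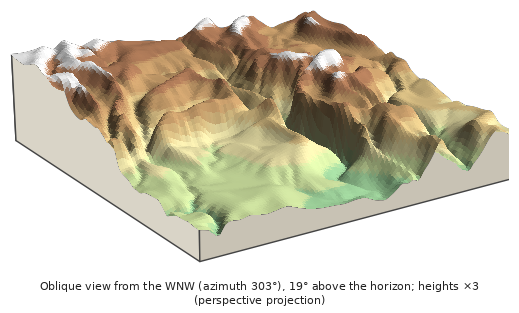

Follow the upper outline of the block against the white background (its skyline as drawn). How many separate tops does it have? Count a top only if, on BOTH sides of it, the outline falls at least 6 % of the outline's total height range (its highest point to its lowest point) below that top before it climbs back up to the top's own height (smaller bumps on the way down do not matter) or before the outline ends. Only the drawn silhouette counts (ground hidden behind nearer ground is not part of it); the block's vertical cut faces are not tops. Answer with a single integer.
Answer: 3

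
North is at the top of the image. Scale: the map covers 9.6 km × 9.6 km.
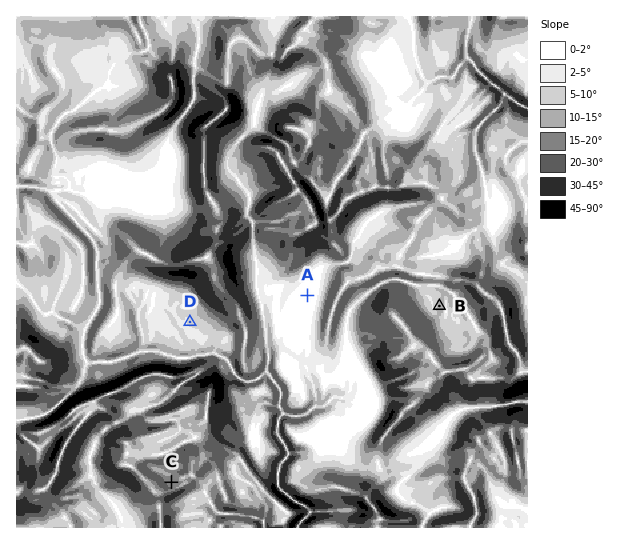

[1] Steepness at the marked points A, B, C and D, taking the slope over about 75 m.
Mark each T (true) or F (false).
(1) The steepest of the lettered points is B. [F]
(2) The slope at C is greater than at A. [T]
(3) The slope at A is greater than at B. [F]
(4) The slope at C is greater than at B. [T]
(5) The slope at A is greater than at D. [F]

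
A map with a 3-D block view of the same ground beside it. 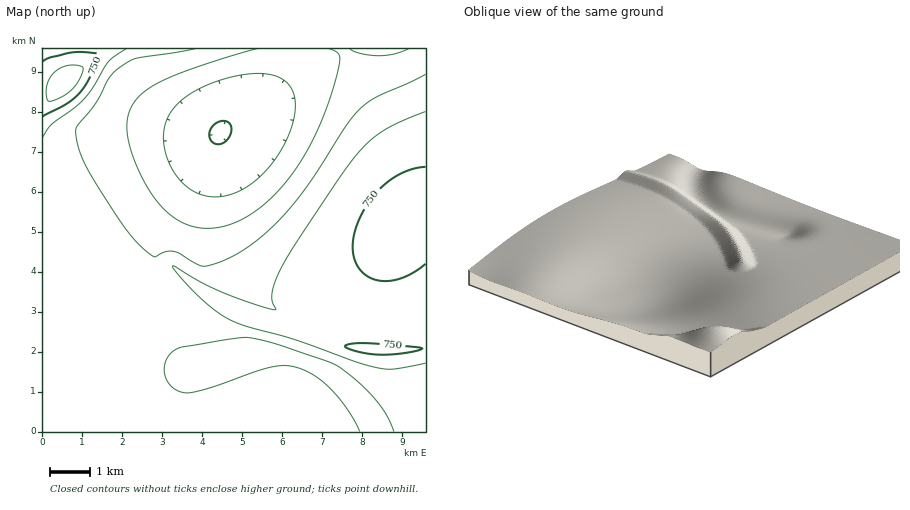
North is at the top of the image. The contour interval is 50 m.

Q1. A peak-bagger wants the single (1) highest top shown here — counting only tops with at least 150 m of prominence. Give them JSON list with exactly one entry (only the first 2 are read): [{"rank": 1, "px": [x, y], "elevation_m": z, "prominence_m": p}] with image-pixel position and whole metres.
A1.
[{"rank": 1, "px": [66, 82], "elevation_m": 840, "prominence_m": 342}]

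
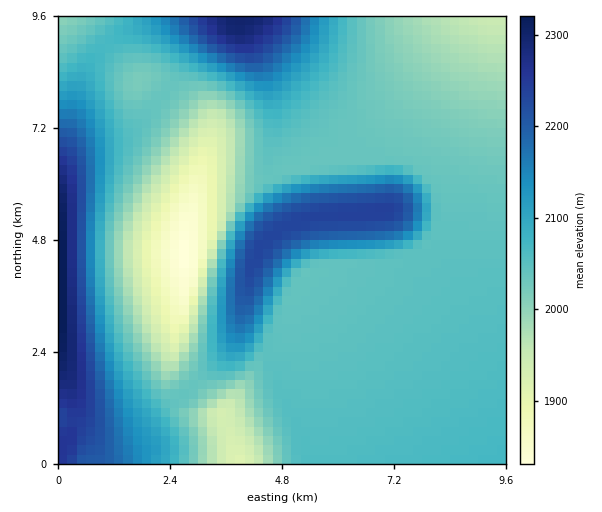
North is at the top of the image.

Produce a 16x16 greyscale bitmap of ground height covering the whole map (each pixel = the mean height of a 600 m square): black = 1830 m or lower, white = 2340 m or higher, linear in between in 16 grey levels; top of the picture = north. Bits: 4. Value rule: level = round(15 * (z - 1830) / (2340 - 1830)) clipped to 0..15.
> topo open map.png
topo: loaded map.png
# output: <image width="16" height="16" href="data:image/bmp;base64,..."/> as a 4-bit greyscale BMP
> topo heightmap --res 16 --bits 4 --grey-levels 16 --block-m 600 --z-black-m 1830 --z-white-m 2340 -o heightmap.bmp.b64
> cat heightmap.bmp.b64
<image width="16" height="16" href="data:image/bmp;base64,Qk32AAAAAAAAAHYAAAAoAAAAEAAAABAAAAABAAQAAAAAAIAAAAATCwAAEwsAABAAAAAAAAAAAAAAABEREQAiIiIAMzMzAERERABVVVUAZmZmAHd3dwCIiIgAmZmZAKqqqgC7u7sAzMzMAN3d3QDu7u4A////AMuodDV3d3d3y5hkRnd3d3fbh2VGd3d3d9p1V3ZmZ3d32mM3l2Zmd3fZUieoZmZnd9hCFrpmZmZ32EEEq5h3dmbYQgKLy7unZthTEliru6dmyWQiVmd3dma5dUNWZmZmZqhmVFd2ZmVVh2ZmiYdmVVV3Z4q7mGZVRGd4rN24dVRE"/>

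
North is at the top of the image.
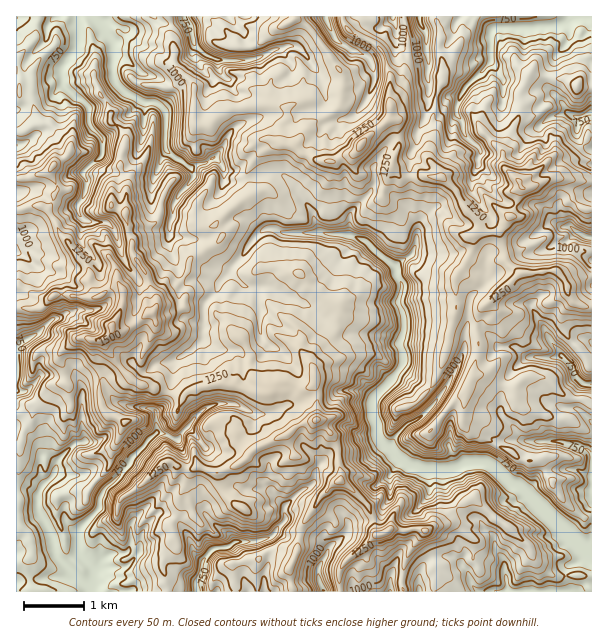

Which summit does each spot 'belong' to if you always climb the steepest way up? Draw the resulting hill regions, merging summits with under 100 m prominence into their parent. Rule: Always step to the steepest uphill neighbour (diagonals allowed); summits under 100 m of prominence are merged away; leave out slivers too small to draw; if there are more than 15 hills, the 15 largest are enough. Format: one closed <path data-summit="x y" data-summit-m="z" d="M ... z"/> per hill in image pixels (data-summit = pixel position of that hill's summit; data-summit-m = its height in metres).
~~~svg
<path data-summit="111 327" data-summit-m="1571" d="M93 16l-77 1 0 574 307 1-5-17 1-9 9-15 0-5-5-5-24-7-14 1-9-3-12 8-30 2-7-10-9-4-17-17-16 7-3 10-11-12-12-4-15 18-5 22-7 8-6-7-16 1-10 9-5 8-16-17-1-21 4-8 16-16 4-15 19-20 11-16 25-26-1-19 7-6 5-8 4-15 3-24 14-8 15-13 0-33 26-35 12 13 6 4 22 0 36 16 23 20 15 2 7 6 29 4 19 7 5-14-1-17-5-7 4-21-5-8-1-9-33-27-12-5-31-3-8-22-17-24-10-10-9-4-10 0-27 9-12 0-7-19-7-4-9-10-10-2-14 14-14-10 0-36-3-6-10-6-7 1-18-9-12-10-2-6-2-36 8-6 4-7-10-4-12 3z"/><path data-summit="362 144" data-summit-m="1430" d="M392 16l-162 0 2 5 12 12 3 9 1 17-5 2-27-1-10-5-12-10-2-16-6-10-13 5-9 0-6-4-3-4-61 1 8 11 12-3 10 4-4 7-8 6 2 36 2 6 12 10 18 9 7-1 10 6 3 6-2 30 2 6 4 4 10 6 11-12 10-2 19 16 7 19 12 0 27-9 10 0 9 4 10 10 17 24 8 22 31 3 12 5 32 26 17-12 4-11 2-15-2-6-7-10 0-47 3-15 4-6 0-10 8-12 4-17 0-48-3-9-21 1-6-4-1-15z"/><path data-summit="317 420" data-summit-m="1472" d="M230 271l-26 35 0 33-15 13-14 8-3 24-4 15-5 8-7 6 1 19-25 26-11 16-17 15-4 9-2 11-16 16-4 8 1 21 16 17 5-8 10-9 16-1 6 7 7-8 5-22 15-18 12 4 11 12 3-10 16-7 17 17 9 4 7 10 24-1 11-3 17-19-2-12 18-17 7-3 5-5 5-17 11-11 35 0 17-11-4-6-6-33 4-9 18-18 9-14 0-10-3-9-14-7-29-3-6-2-7-6-12-1-14-9-12-12-40-18-18 2-6-4z"/><path data-summit="519 182" data-summit-m="1357" d="M509 80l-5 1 0 20-5 22-20 22-8-3-8-11-1-11-5-6 0-10 3-6-5-2-15 1-12-5 0 13-2 12-10 17 0 10-4 6-3 15 0 47 7 10 2 6-2 15-4 11-16 12 0 6 6 12-4 21 4 7 39-11 27 1 2-5 17-16-1-21 3-7 24-5 38-25 18 3 2-19 8-8 13-5 0-45-7-3-8-11 1-18-9-3-7-12-13-12-7-2-14 3z"/><path data-summit="386 533" data-summit-m="1400" d="M401 460l-11 16 0 22-6 8-4 9-8 5-21 3-5 11-18 15-10 21 1 12 5 9 65 1 3-14 13 0 12 5 3-2 1-12 8-10 8-3 12 0 7 3 7 7 6 9 3 10 7 7 28 0-3-32-8-11-3-13-11-9-3-7-15-6-12-11-7-14-1-18-34-5z"/><path data-summit="341 480" data-summit-m="1383" d="M383 444l-18 10-35 0-11 11-5 17-5 5-7 3-18 17 2 12-10 12 9 4 14-1 18 4 6 3 6 7 17-14 5-11 21-3 6-3 12-19 0-22 10-15z"/><path data-summit="578 86" data-summit-m="1045" d="M591 16l-19 0-2 2-4 5 4 15-23 34 1 17 14 13 3 8 10 6 7 0 10-5z"/>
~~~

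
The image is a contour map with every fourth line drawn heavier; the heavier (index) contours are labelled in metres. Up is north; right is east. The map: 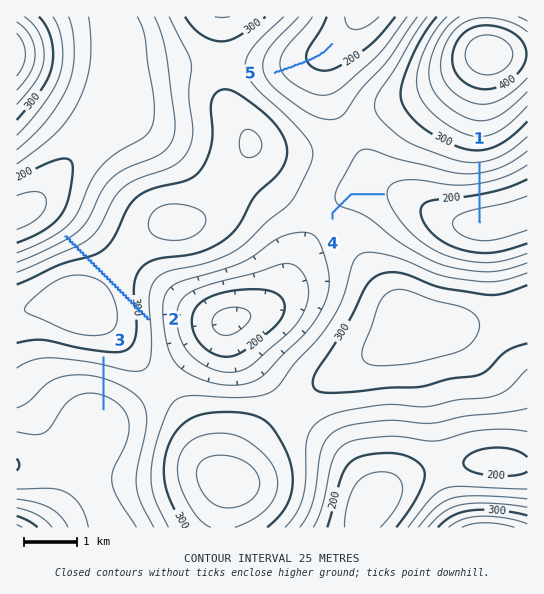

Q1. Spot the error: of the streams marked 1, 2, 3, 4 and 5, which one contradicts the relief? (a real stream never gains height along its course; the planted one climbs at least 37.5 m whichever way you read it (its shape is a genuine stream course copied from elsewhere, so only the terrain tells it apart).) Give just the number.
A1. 2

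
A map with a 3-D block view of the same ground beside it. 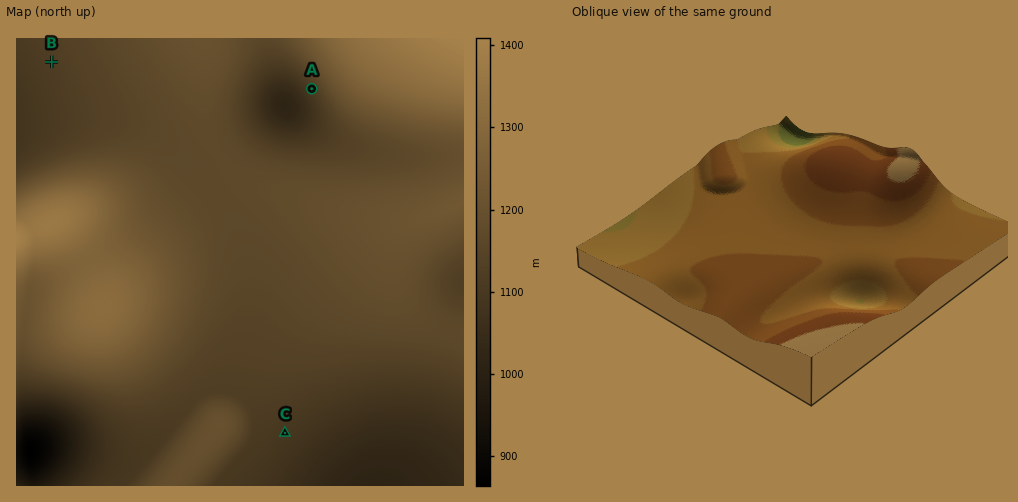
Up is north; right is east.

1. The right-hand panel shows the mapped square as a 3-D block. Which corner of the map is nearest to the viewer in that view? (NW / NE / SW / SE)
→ NE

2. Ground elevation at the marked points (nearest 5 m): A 1110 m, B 1120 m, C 1095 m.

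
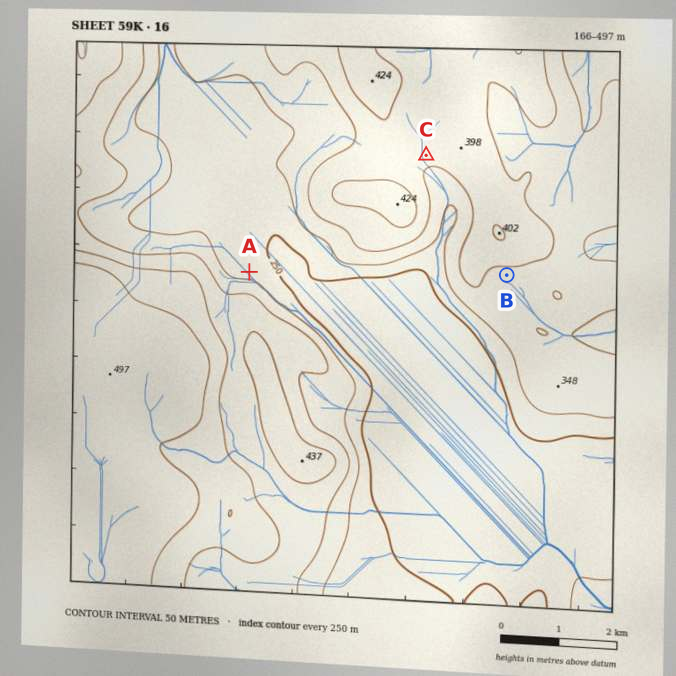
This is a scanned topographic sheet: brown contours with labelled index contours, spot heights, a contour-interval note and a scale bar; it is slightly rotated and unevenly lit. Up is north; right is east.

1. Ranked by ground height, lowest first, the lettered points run A B C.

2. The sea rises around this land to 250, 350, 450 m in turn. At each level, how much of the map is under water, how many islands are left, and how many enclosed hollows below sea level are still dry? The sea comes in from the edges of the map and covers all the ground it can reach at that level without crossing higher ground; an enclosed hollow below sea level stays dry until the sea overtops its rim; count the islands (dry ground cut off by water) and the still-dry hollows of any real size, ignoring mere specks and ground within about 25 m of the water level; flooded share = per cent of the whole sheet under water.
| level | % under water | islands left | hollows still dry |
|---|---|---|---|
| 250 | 20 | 0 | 0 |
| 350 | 58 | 0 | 0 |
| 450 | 88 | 0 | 0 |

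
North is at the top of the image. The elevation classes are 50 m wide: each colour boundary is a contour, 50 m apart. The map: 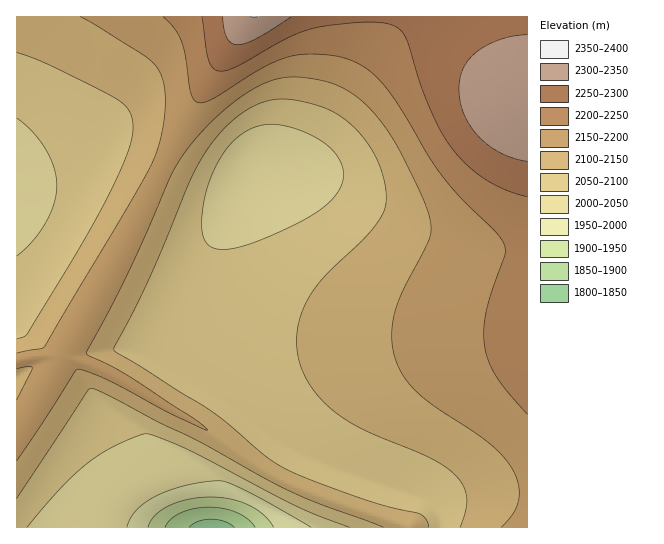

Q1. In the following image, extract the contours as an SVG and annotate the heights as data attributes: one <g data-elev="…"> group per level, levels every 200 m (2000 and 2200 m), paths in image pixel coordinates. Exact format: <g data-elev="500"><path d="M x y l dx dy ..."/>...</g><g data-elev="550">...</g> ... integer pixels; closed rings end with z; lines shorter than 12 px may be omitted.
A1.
<g data-elev="2000"><path d="M127 527l4-9 6-8 18-14 31-11 32-4 11 2 18 8 64 36"/></g><g data-elev="2200"><path d="M163 17l11 11 7 11 4 16 6 38 3 6 4 4 7-1 9-4 57-35 15-5 15-3 26 0 20 4 18 8 16 14 17 23 29 50 15 22 20 23 34 34 8 10 1 7 0 5-14 38-5 21-2 16 0 15 4 16 8 14 11 16 20 23"/></g>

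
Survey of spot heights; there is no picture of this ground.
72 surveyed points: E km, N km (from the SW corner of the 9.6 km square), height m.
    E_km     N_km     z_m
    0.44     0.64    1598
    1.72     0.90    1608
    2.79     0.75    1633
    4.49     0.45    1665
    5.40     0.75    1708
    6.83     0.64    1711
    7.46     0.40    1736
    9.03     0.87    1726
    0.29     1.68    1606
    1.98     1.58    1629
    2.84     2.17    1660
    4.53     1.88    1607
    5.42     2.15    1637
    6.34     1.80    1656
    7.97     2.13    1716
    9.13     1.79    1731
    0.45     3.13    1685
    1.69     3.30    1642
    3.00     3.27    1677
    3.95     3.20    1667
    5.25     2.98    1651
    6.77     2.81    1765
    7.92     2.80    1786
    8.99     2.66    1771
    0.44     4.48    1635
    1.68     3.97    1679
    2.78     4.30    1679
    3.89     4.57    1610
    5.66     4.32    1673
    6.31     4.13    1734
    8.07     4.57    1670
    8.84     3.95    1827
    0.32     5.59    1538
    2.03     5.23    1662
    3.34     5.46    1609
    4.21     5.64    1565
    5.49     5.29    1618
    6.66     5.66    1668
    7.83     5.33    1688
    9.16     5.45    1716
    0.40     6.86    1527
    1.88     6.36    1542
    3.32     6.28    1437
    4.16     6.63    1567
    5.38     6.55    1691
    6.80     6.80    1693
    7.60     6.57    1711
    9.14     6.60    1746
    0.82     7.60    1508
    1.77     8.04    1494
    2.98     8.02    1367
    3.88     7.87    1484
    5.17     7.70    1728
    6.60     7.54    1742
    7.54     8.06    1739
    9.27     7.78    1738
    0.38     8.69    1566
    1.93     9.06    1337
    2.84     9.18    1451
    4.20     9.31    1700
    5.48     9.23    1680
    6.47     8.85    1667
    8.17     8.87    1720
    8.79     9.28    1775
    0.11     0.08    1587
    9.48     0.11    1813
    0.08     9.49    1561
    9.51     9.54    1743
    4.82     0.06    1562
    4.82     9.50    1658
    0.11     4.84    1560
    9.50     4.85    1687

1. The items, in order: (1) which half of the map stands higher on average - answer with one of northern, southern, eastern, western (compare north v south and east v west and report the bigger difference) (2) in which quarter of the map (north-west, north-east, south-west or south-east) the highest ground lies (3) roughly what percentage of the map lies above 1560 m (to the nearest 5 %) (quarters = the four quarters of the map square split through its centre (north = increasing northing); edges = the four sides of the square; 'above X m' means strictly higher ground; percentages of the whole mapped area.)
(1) The eastern half stands higher on average than the western half.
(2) The highest point lies in the south-east quarter of the map.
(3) Roughly 80 % of the ground is higher than 1560 m.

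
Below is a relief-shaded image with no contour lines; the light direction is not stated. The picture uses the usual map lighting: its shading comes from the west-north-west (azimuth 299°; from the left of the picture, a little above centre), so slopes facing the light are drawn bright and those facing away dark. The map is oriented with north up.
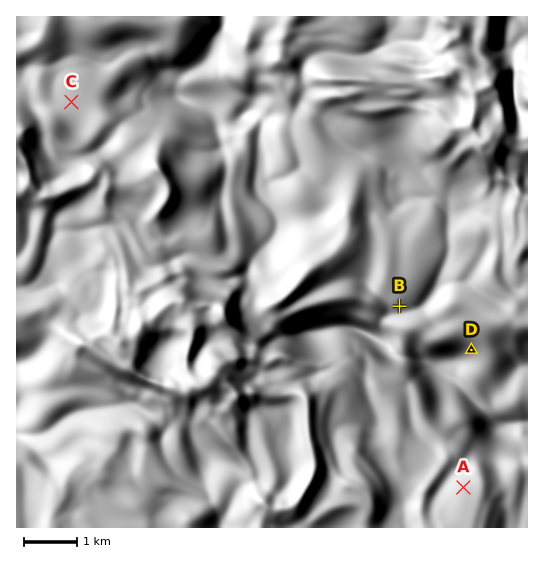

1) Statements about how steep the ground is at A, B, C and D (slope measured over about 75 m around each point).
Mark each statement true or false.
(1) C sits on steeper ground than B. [false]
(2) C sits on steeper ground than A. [false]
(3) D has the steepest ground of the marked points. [true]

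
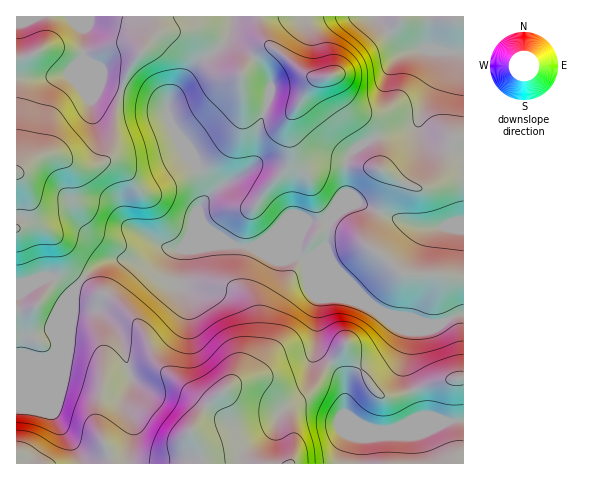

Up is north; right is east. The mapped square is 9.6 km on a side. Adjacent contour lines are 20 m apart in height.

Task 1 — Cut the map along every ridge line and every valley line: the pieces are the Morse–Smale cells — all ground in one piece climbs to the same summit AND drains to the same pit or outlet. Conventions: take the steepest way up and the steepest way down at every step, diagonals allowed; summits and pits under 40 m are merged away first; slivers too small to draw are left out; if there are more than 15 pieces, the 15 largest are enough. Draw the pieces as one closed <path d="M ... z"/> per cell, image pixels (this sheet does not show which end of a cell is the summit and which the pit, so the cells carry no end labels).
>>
<path d="M463 16l-87 1 9 11 20 21 36 2-4 26-17 41-8 10-38 10-12 6-12 10-5 15 1 24-20 26-15 1-5 3-8 18-1 15-20 2-26-11-17-2-54 4-20-1-17 13-37 0-12 7-15 15-5 7-1 21-19 42-8 5-17-4-13 1 1 109 447-1z"/><path d="M231 16l-215 1 1 337 12 0 17 4 8-5 20-46 0-17 23-24 13-6 33 1 17-13 20 1 51-5-21-13-6-7-5-9 0-7 10-14 0-5-12-24-9-8-7-13-12-26-1-13 24-37 32-25 7-12z"/><path d="M376 16l-144 0-1 15-7 12-32 25-20 28-4 9 0 10 17 38 12 12 10 21 2 8-10 14 0 7 5 9 6 7 25 15 16 1 26 11 20-2 1-15 8-18 5-3 15-1 20-26-1-24 5-15 12-10 12-6 32-8 11-7 20-46 5-25-37-3-20-21z"/>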